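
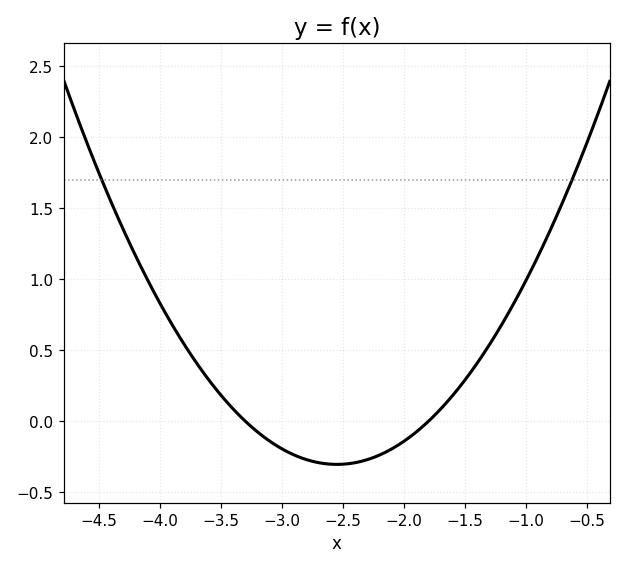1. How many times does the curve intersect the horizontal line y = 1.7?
2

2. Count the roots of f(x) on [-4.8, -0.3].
2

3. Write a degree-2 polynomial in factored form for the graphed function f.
y = 0.54(x + 3.3)(x + 1.8)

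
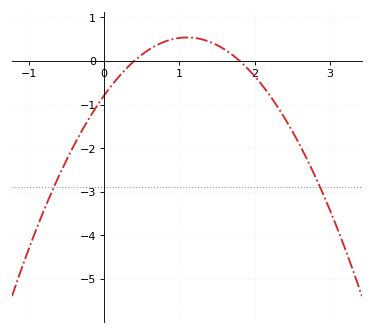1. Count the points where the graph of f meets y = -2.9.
2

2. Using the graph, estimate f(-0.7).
-3.03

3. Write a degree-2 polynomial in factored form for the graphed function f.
y = -1.1(x - 0.4)(x - 1.8)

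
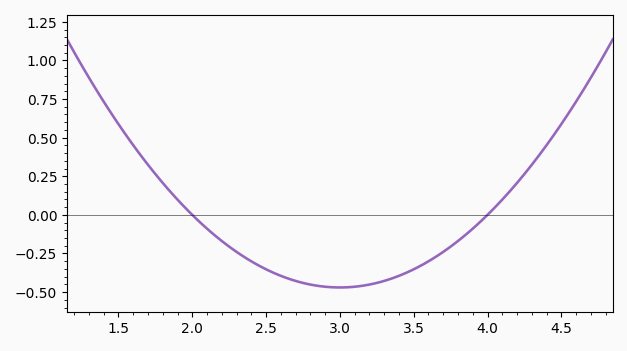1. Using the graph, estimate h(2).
0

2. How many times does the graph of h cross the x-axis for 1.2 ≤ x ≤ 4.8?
2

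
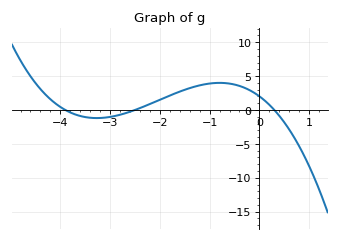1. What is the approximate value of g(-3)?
-1.02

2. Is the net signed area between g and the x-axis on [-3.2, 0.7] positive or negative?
positive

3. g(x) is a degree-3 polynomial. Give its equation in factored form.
y = -0.69(x + 3.9)(x + 2.5)(x - 0.3)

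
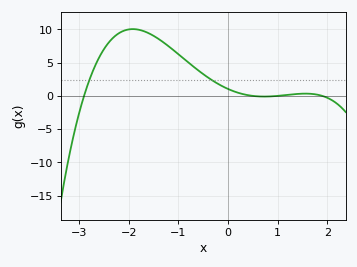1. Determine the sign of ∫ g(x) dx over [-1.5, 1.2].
positive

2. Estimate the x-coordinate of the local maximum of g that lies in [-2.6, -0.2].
-1.9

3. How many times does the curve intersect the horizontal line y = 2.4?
2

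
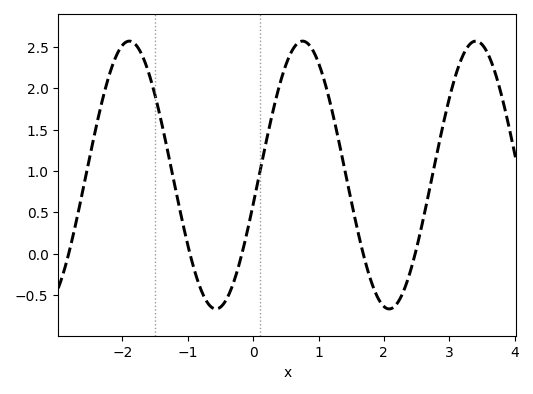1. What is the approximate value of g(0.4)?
2.03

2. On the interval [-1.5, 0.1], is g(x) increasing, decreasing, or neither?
neither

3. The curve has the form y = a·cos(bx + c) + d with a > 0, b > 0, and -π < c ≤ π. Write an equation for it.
y = 1.62cos(2.37x - 1.79) + 0.95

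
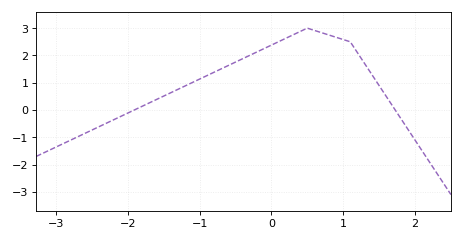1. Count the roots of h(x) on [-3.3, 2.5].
2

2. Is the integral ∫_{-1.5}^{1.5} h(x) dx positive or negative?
positive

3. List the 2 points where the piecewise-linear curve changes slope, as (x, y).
(0.5, 3); (1.1, 2.5)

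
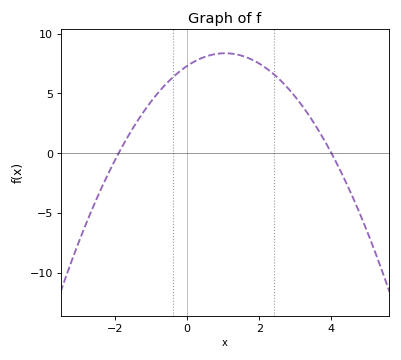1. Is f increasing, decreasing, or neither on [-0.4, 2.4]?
neither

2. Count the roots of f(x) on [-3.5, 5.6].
2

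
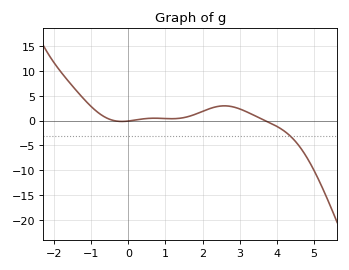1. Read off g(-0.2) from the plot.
0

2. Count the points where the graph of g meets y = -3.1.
1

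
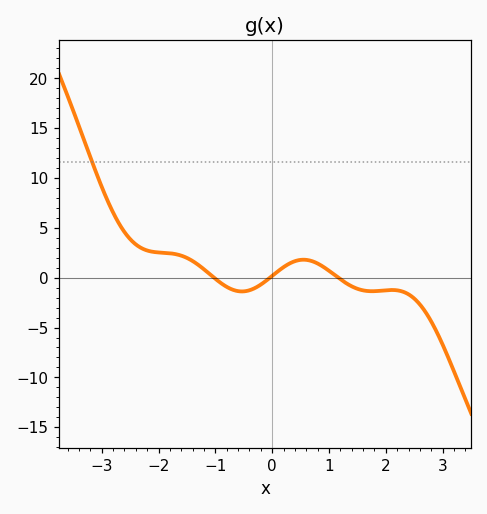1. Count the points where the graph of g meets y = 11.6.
1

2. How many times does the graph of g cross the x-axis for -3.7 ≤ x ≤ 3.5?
3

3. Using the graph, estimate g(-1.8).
2.45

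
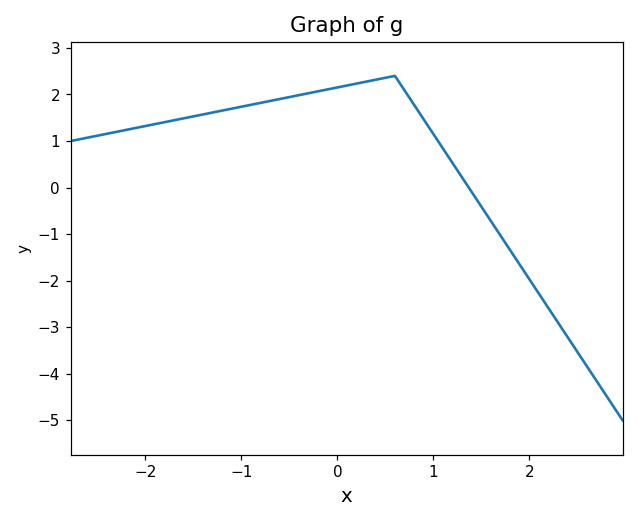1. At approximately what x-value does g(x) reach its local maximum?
0.6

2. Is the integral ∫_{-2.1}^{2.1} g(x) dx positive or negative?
positive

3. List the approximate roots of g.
1.4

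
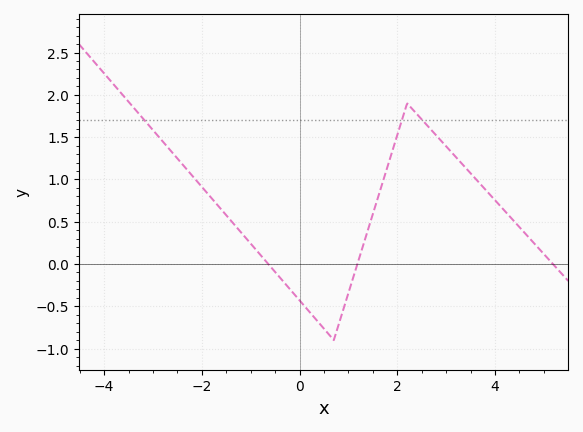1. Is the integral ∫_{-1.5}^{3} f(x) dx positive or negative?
positive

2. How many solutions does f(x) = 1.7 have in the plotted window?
3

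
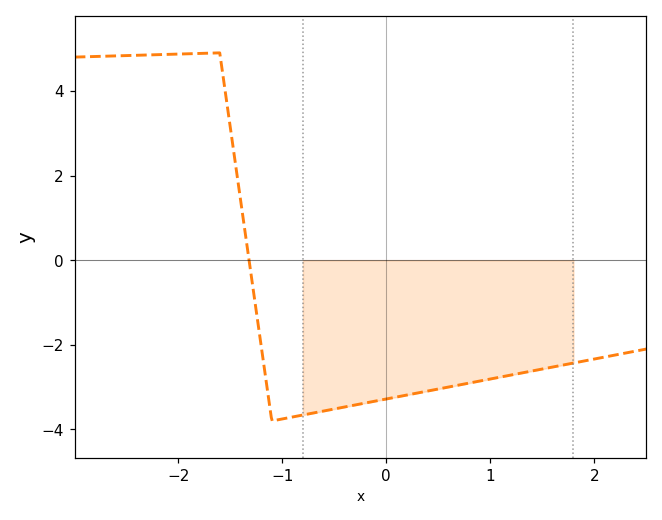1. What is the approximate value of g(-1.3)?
-0.4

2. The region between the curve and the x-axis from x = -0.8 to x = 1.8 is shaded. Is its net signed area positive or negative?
negative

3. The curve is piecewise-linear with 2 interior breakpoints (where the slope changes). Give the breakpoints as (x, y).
(-1.6, 4.9); (-1.1, -3.8)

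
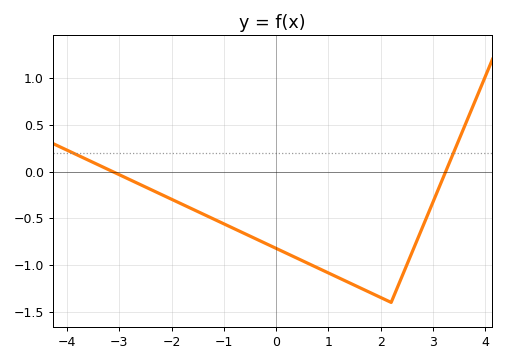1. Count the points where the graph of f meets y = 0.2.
2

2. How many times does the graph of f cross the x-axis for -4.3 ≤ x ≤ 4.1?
2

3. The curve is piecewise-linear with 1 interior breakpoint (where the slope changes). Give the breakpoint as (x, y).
(2.2, -1.4)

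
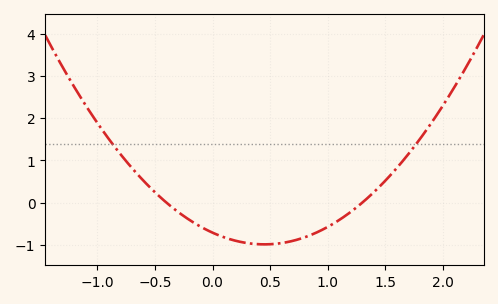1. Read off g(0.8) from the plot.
-0.8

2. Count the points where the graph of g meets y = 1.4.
2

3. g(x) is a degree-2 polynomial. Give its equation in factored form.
y = 1.37(x + 0.4)(x - 1.3)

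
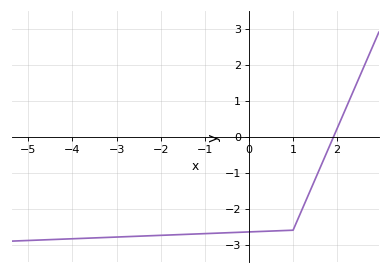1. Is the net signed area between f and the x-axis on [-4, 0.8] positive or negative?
negative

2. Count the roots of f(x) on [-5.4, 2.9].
1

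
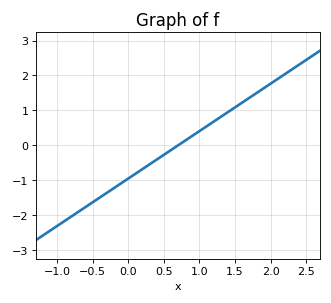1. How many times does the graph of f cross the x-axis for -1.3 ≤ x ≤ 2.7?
1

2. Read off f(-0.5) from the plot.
-1.6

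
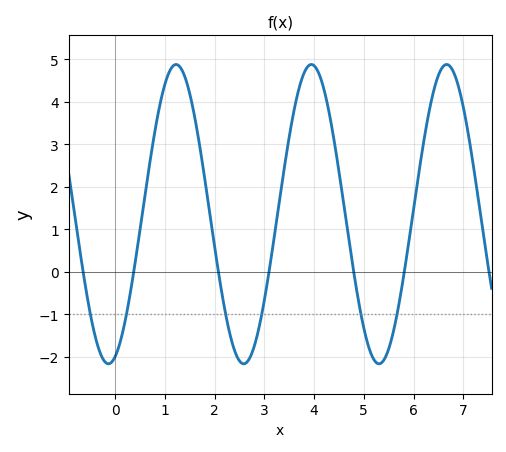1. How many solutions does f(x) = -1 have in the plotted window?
6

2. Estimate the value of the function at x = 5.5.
-1.8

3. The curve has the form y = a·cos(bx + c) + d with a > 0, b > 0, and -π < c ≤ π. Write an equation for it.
y = 3.52cos(2.3x - 2.8) + 1.36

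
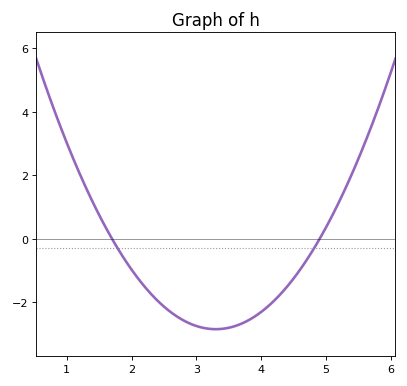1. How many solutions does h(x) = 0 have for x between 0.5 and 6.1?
2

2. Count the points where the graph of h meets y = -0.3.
2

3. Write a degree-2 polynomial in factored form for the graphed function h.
y = 1.11(x - 1.7)(x - 4.9)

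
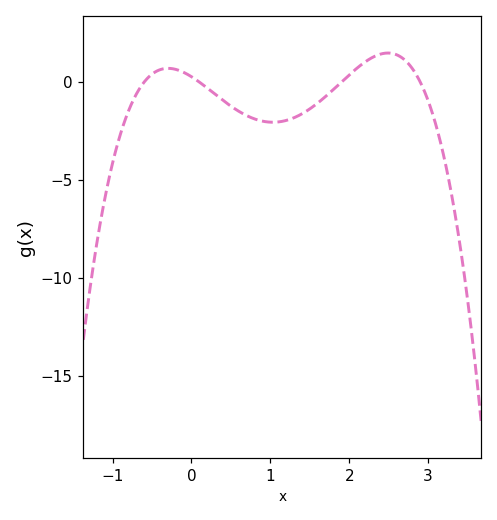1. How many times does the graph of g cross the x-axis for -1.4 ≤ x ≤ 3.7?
4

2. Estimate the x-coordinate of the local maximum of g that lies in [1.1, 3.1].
2.49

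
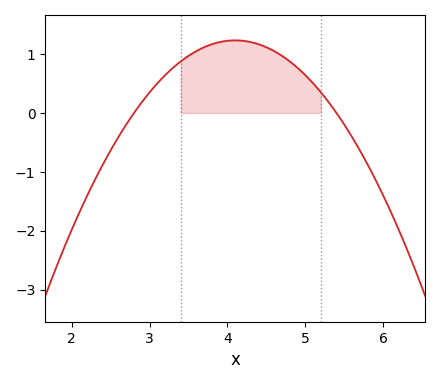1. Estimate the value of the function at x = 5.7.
-0.635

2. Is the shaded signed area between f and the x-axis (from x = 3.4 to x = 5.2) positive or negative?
positive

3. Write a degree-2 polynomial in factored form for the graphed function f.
y = -0.73(x - 2.8)(x - 5.4)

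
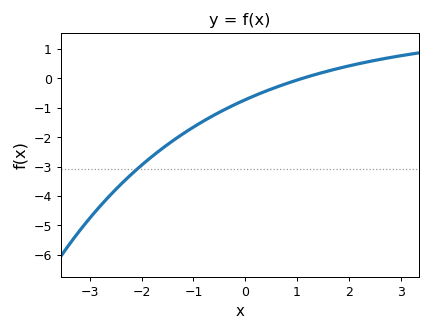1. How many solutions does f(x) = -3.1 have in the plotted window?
1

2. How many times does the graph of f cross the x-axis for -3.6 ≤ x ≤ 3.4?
1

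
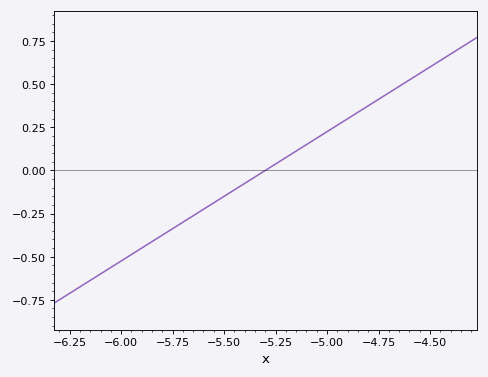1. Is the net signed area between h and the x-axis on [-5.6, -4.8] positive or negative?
positive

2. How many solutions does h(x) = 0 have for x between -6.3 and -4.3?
1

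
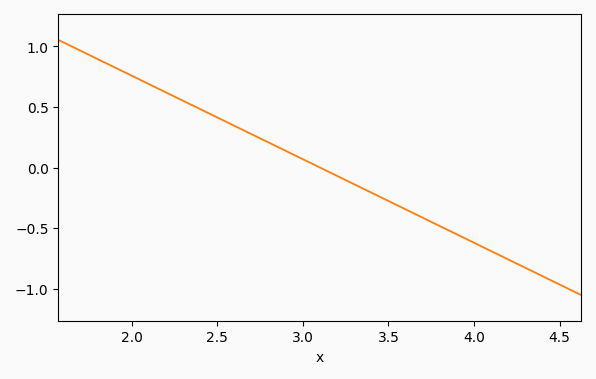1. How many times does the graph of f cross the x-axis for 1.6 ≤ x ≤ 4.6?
1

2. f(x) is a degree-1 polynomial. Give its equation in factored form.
y = -0.69(x - 3.1)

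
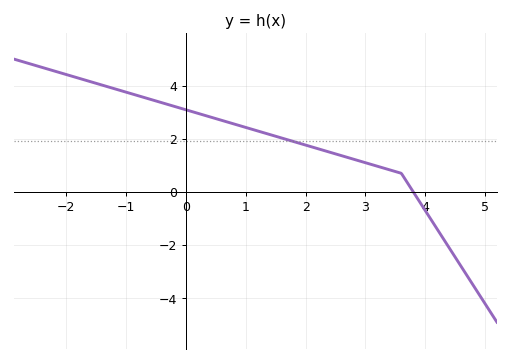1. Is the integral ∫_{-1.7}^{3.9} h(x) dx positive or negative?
positive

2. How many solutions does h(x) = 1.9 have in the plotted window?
1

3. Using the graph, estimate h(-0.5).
3.42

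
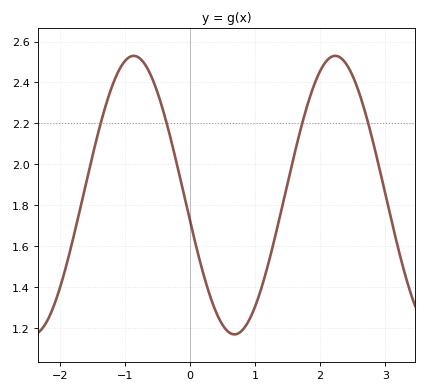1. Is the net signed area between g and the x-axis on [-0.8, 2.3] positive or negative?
positive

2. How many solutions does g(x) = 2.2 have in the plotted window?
4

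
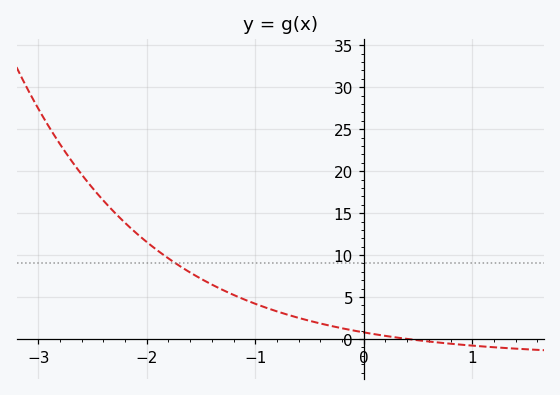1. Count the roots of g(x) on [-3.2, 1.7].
1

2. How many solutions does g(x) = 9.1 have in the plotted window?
1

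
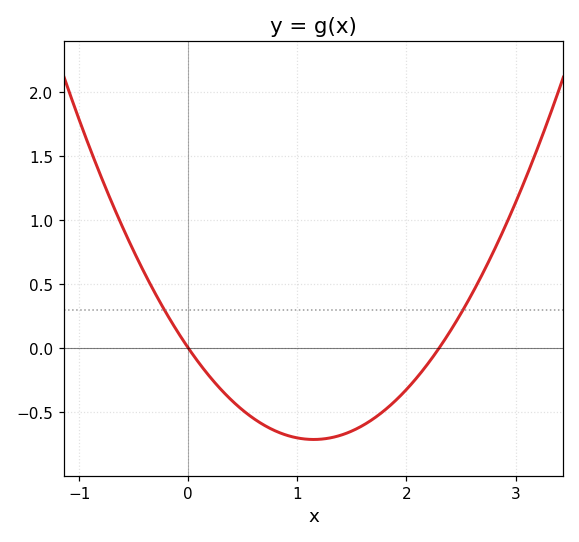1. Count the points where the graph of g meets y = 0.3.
2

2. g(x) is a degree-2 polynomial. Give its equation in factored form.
y = 0.54(x - 0)(x - 2.3)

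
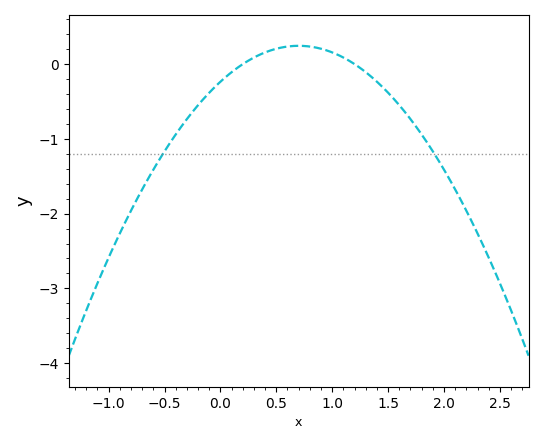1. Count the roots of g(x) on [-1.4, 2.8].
2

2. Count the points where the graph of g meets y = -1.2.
2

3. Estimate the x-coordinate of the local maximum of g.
0.7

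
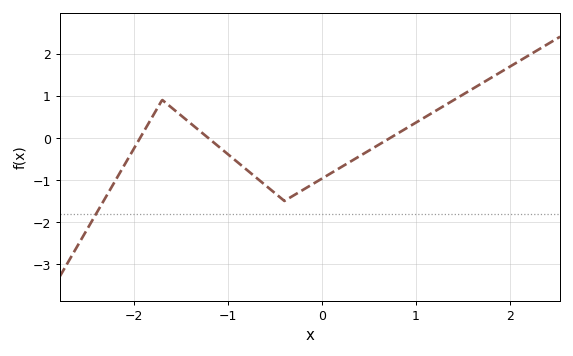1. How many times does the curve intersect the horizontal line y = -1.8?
1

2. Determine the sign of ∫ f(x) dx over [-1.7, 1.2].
negative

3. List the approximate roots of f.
-1.93, -1.21, 0.728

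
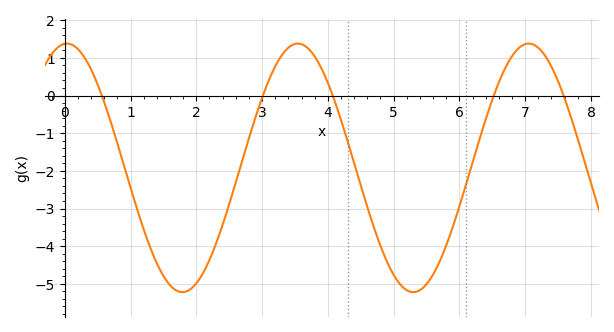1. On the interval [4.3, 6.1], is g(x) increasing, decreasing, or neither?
neither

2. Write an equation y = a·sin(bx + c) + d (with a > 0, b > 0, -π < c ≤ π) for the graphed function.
y = 3.3sin(1.8x + 1.5) - 1.92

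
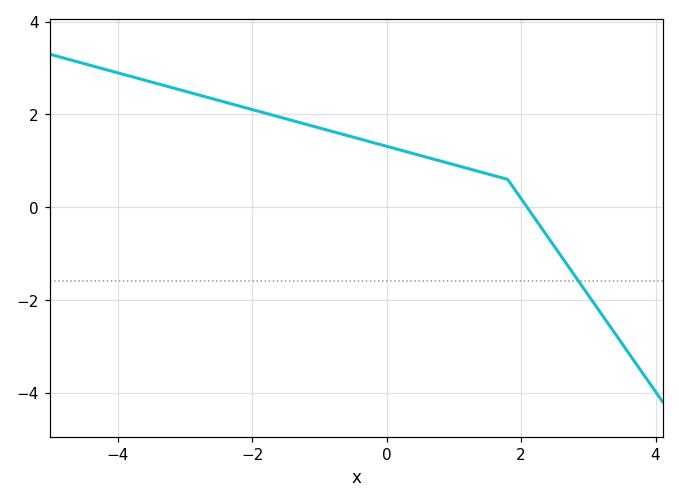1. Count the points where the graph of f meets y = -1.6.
1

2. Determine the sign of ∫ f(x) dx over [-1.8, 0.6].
positive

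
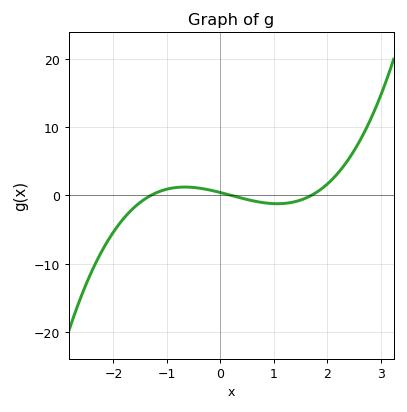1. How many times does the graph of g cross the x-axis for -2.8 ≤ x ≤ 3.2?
3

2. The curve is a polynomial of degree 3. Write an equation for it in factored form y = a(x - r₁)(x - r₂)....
y = 0.94(x + 1.3)(x - 0.2)(x - 1.7)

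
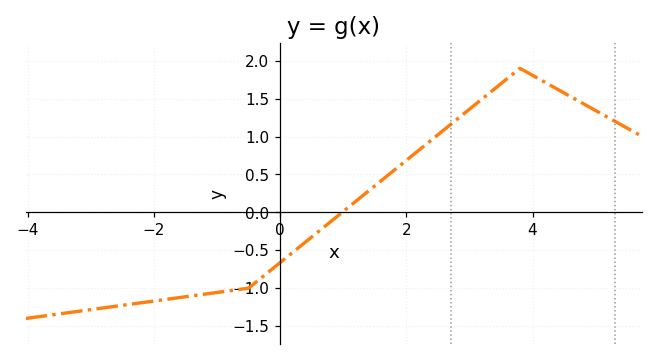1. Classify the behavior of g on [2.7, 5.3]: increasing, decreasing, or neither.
neither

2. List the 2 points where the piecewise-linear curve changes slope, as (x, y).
(-0.5, -1); (3.8, 1.9)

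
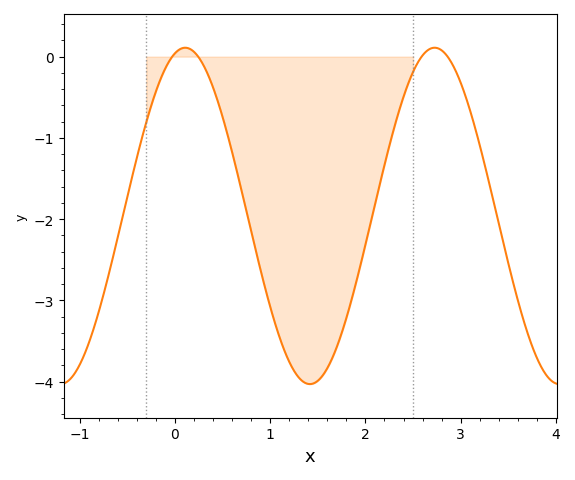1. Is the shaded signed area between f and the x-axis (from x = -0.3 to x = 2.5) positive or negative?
negative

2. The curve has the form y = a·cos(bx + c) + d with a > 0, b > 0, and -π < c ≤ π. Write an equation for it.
y = 2.07cos(2.4x - 0.26) - 1.96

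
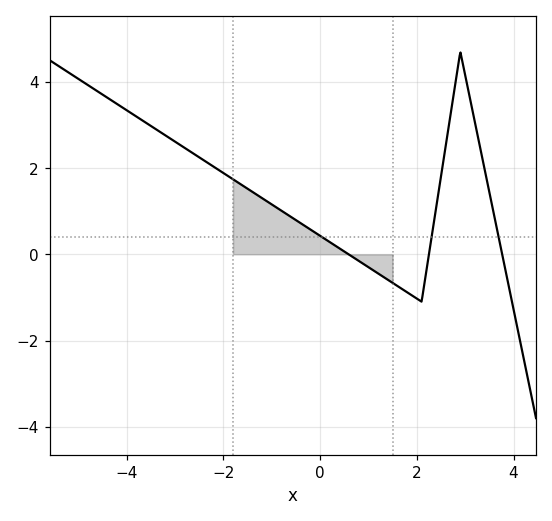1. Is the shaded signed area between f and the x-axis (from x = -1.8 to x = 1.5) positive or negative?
positive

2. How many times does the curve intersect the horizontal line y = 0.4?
3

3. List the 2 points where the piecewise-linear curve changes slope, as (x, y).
(2.1, -1.1); (2.9, 4.7)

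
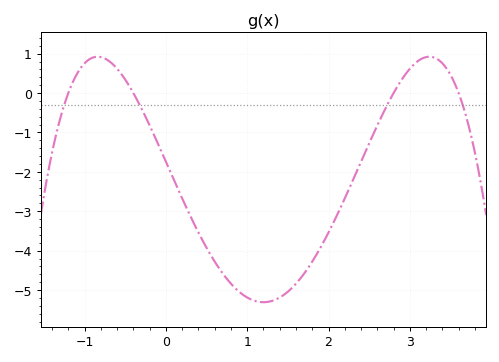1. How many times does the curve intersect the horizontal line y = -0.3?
4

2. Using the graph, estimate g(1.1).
-5.3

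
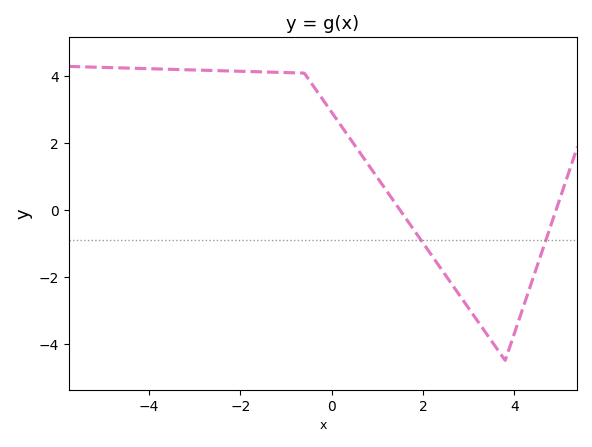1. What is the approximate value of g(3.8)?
-4.4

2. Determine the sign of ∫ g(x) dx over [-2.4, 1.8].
positive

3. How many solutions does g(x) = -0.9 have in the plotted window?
2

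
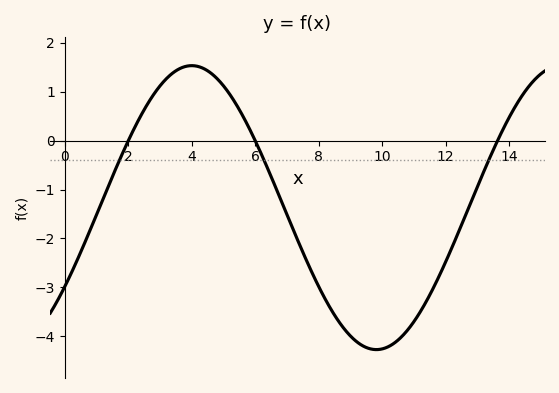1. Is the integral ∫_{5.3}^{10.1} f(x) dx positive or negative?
negative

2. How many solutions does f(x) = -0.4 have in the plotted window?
3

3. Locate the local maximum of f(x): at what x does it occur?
4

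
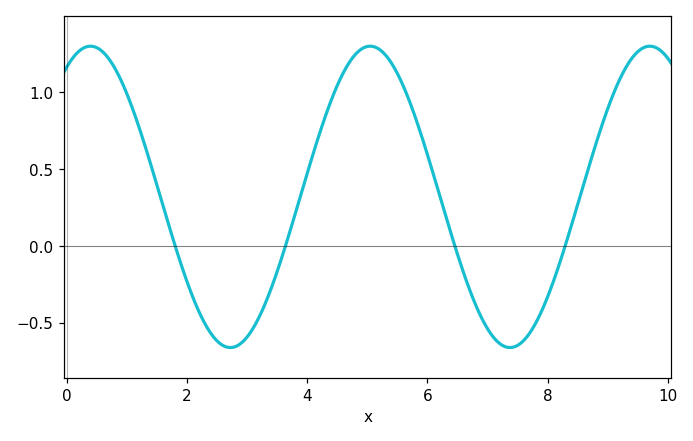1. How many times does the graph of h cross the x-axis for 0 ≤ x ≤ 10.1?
4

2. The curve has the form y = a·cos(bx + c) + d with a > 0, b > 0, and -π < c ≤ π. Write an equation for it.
y = 0.98cos(1.35x - 0.532) + 0.32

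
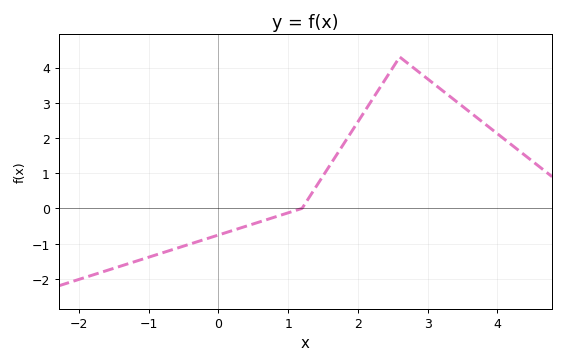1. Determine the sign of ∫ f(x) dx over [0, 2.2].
positive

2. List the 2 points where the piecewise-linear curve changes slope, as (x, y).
(1.2, 0); (2.6, 4.3)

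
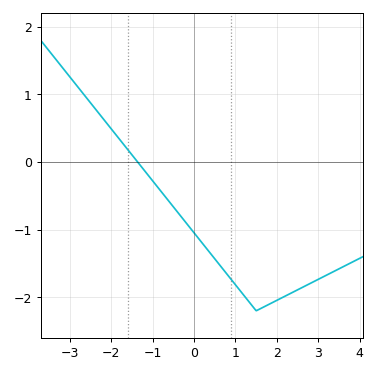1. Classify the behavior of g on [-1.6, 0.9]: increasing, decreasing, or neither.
decreasing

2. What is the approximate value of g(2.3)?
-1.95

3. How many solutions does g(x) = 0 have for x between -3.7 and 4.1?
1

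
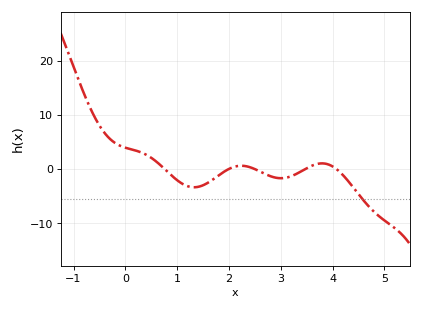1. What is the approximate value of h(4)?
1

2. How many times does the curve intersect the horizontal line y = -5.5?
1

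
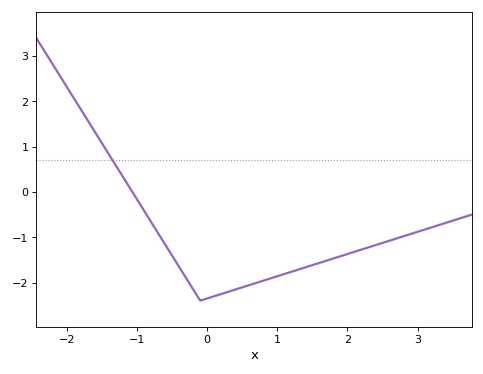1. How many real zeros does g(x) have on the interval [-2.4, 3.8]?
1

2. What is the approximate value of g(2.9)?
-0.929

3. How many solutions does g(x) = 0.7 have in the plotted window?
1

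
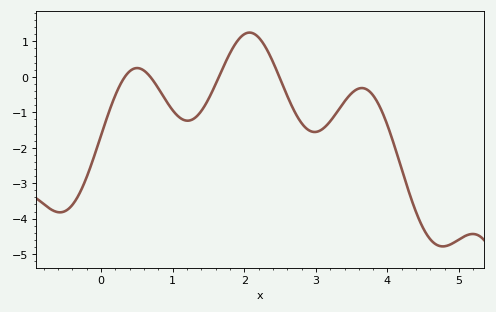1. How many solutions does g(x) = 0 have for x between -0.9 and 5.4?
4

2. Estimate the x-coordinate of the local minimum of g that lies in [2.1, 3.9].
3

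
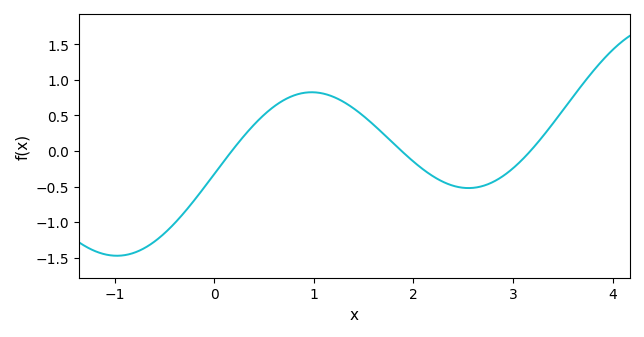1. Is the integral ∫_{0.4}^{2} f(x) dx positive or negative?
positive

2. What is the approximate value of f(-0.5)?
-1.16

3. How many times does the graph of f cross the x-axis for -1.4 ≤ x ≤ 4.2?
3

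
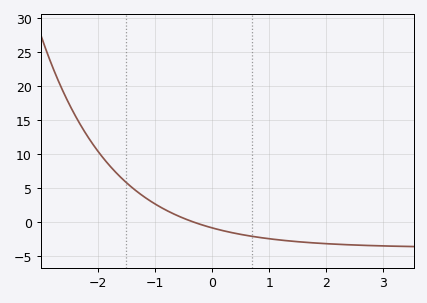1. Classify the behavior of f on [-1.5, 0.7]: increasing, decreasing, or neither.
decreasing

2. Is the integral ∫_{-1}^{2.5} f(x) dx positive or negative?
negative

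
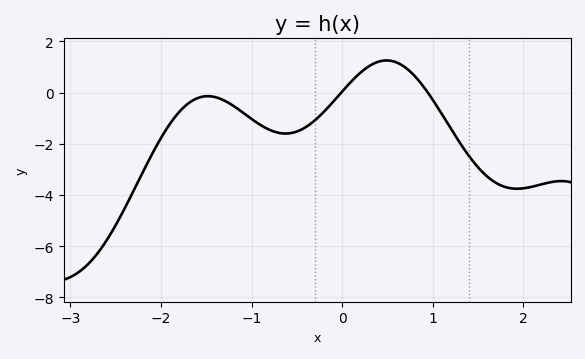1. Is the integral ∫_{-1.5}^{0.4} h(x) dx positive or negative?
negative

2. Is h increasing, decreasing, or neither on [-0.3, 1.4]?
neither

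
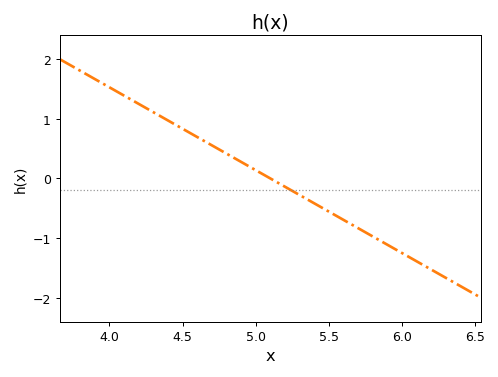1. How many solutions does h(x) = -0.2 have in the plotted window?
1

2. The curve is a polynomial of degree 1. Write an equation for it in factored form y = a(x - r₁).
y = -1.39(x - 5.1)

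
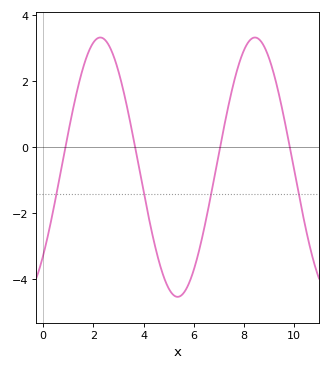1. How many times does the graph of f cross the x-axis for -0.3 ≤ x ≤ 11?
4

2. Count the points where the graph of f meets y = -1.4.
4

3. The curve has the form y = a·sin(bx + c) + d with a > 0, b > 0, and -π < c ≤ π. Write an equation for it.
y = 3.93sin(1x - 0.75) - 0.6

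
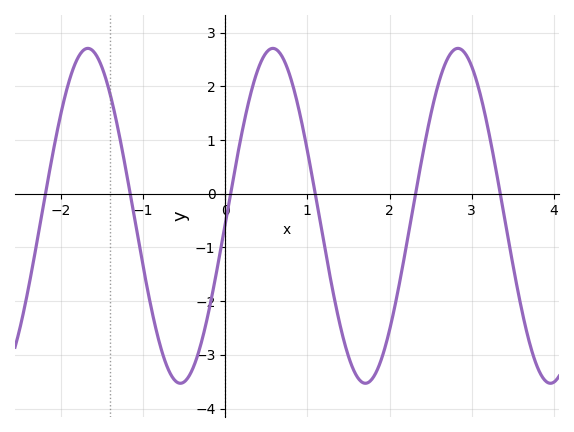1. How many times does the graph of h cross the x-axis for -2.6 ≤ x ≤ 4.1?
6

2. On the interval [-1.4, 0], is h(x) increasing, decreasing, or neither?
neither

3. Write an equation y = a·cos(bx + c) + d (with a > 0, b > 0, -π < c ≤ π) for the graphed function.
y = 3.12cos(2.79x - 1.62) - 0.41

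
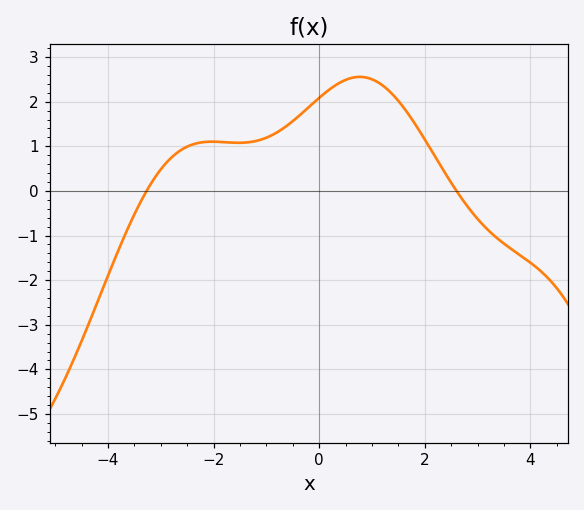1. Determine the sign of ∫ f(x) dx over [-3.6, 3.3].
positive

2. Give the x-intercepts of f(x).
-3.2, 2.6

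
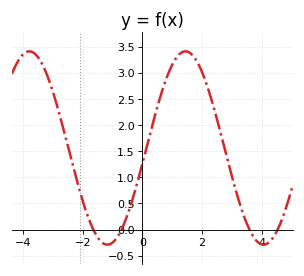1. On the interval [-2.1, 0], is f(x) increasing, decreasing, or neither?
neither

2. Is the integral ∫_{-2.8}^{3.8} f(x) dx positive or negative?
positive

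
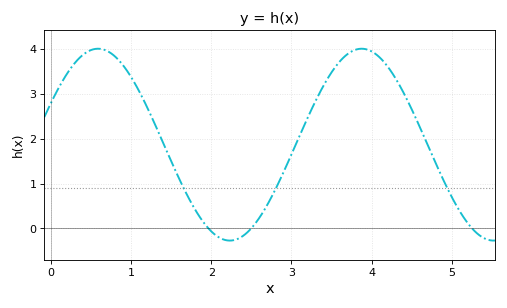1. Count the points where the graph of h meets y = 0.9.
3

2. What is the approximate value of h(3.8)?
3.99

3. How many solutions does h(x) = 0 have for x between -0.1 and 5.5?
3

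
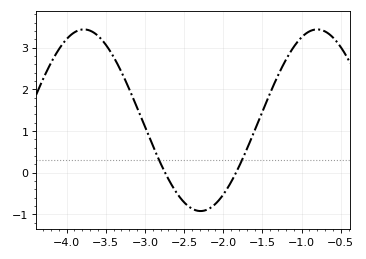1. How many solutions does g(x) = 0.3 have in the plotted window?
2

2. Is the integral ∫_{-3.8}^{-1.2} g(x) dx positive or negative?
positive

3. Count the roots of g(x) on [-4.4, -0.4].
2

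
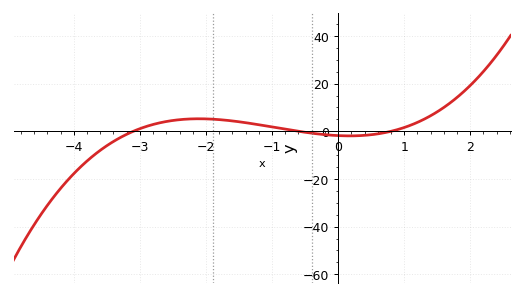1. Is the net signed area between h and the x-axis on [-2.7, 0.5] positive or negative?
positive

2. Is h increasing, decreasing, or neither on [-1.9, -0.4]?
decreasing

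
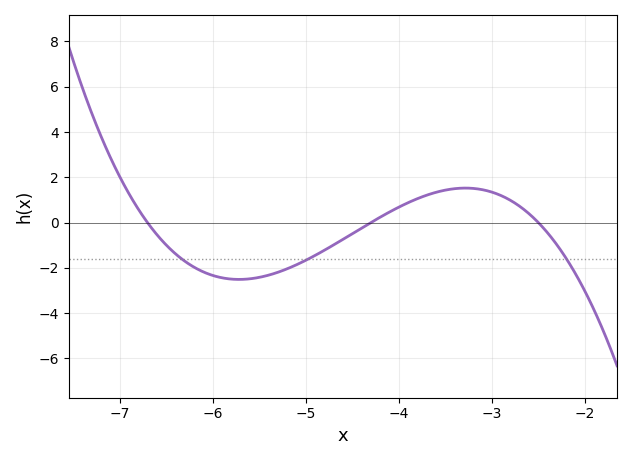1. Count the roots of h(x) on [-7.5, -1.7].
3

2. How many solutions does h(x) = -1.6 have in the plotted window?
3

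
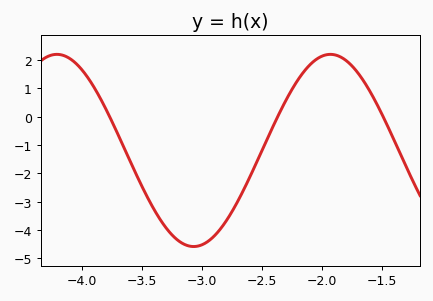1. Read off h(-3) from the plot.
-4.52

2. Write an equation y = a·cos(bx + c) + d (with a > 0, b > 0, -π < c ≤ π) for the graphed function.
y = 3.39cos(2.76x - 0.952) - 1.19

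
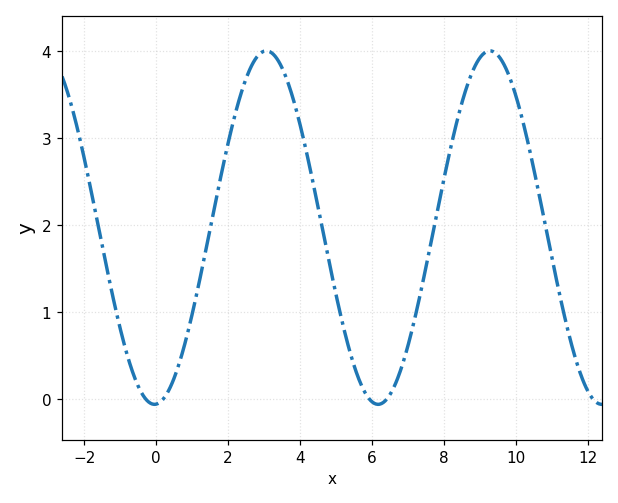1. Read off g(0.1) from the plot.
-0.037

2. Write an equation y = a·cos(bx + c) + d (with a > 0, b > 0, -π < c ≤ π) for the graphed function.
y = 2.03cos(1.01x - 3.09) + 1.97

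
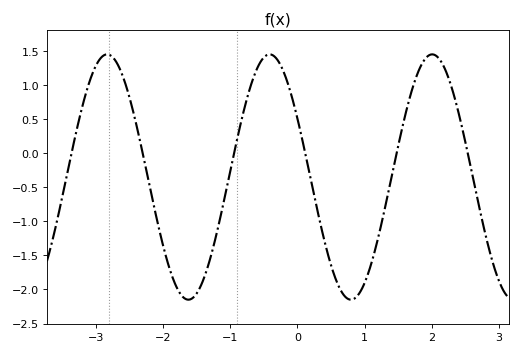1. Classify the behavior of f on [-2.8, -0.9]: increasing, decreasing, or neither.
neither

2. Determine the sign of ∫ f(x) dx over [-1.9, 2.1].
negative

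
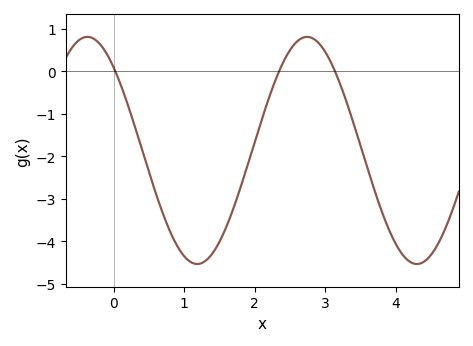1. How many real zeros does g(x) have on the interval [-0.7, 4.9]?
3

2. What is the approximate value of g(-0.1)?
0.419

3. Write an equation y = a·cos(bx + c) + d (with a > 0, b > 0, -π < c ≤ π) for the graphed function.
y = 2.67cos(2.02x + 0.75) - 1.86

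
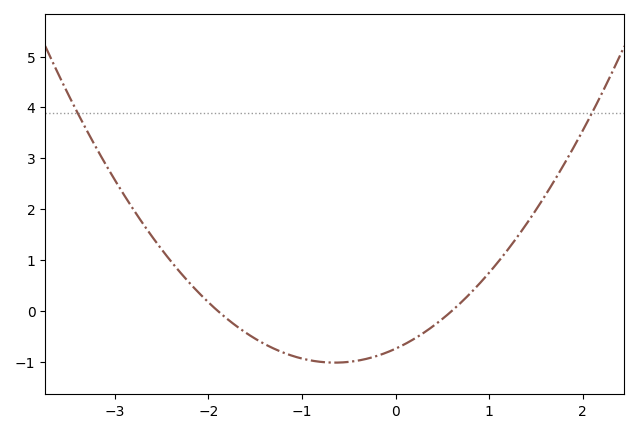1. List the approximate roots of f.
-1.9, 0.6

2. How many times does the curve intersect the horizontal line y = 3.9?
2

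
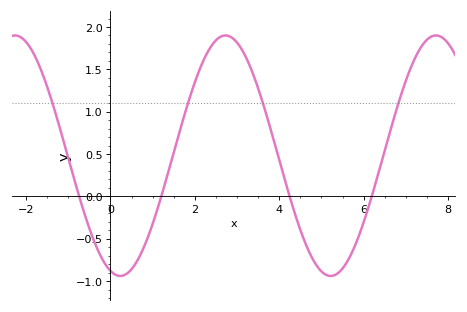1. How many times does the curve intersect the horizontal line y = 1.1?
4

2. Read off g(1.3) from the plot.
0.15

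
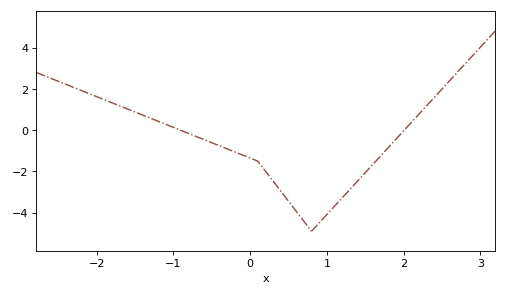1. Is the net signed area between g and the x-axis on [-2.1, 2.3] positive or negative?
negative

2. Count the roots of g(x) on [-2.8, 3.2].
2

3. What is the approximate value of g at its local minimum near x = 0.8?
-4.9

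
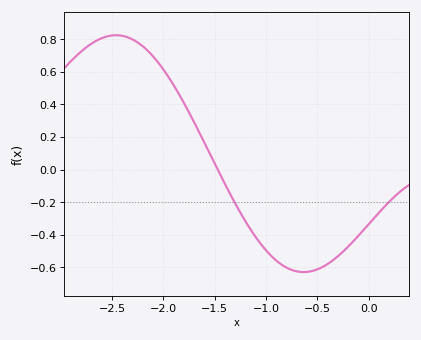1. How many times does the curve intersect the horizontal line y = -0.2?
2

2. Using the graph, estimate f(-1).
-0.495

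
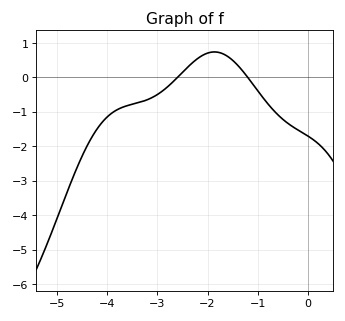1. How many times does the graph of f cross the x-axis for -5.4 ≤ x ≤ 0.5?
2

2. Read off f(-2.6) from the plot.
0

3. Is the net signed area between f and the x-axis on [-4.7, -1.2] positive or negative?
negative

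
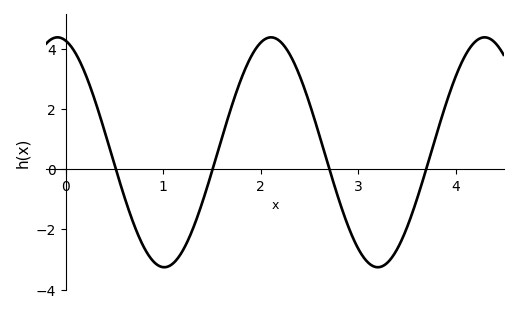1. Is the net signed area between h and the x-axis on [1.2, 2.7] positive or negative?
positive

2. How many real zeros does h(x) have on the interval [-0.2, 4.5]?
4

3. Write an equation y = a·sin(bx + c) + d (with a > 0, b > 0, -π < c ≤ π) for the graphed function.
y = 3.82sin(2.87x + 1.81) + 0.56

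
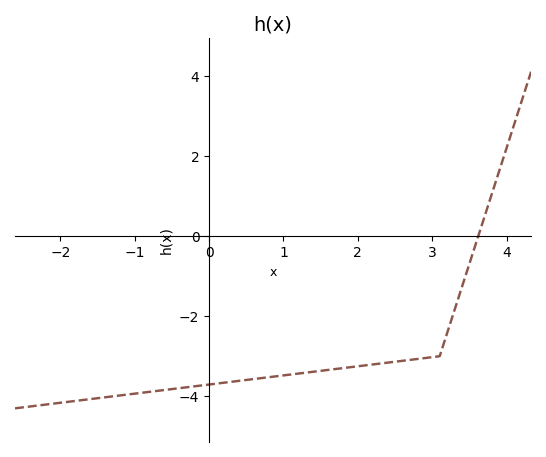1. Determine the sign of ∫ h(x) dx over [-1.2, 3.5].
negative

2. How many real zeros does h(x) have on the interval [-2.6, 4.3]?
1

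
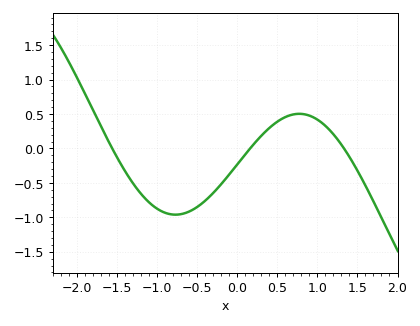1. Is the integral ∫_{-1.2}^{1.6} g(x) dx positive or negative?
negative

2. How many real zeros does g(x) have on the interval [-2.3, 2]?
3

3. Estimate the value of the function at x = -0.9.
-0.95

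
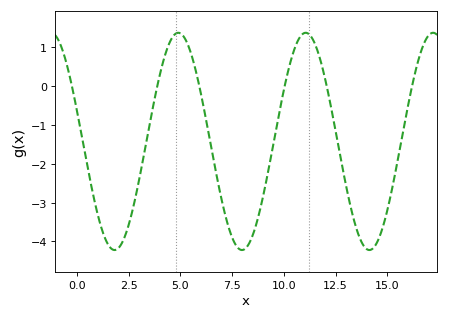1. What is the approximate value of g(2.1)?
-4.1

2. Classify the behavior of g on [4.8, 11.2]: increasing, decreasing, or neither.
neither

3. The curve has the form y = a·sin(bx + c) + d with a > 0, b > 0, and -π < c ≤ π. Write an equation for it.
y = 2.79sin(1x + 2.9) - 1.43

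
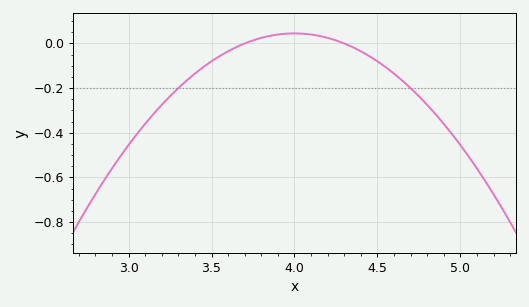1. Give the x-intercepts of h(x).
3.7, 4.3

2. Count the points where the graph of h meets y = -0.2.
2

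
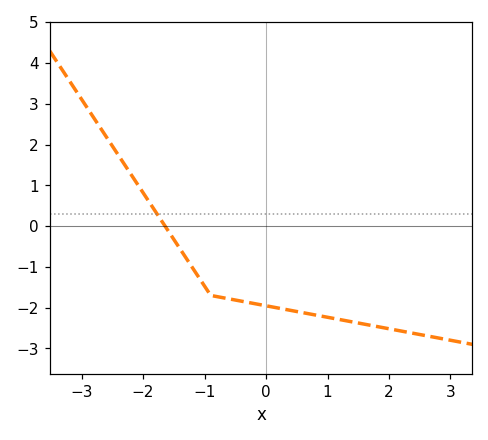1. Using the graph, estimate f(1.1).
-2.3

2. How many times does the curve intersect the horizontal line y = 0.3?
1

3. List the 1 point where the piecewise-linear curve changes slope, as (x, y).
(-0.9, -1.7)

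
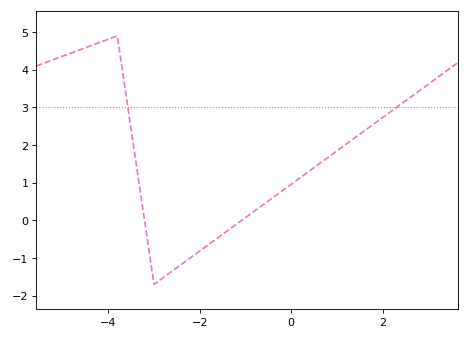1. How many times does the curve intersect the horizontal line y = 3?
2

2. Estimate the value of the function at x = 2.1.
2.82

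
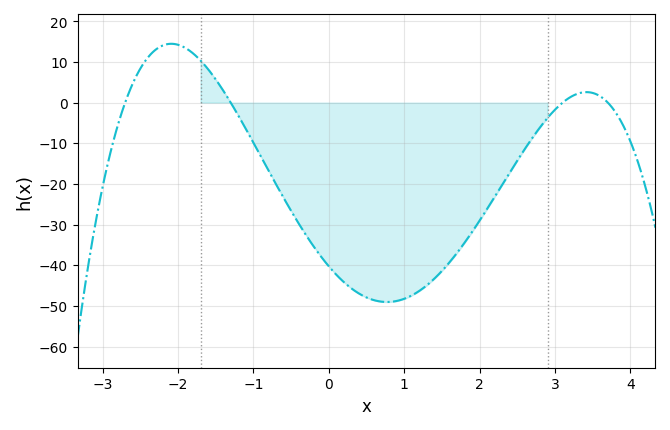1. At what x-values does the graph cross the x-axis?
-2.7, -1.3, 3.1, 3.7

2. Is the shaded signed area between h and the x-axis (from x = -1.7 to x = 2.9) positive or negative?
negative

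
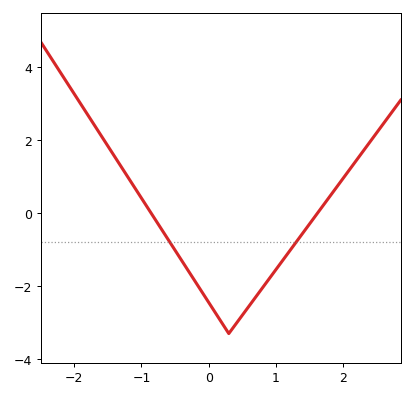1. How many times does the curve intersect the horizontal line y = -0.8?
2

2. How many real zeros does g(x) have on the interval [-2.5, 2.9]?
2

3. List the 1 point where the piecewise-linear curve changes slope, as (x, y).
(0.3, -3.3)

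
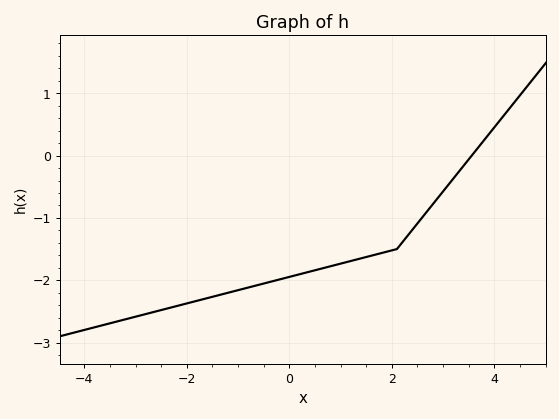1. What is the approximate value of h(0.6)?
-1.82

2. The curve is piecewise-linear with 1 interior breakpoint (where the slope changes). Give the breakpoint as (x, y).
(2.1, -1.5)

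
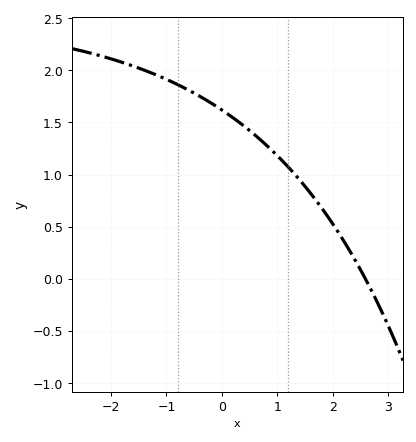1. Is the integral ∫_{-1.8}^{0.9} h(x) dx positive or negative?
positive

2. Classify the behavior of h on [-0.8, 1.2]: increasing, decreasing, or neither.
decreasing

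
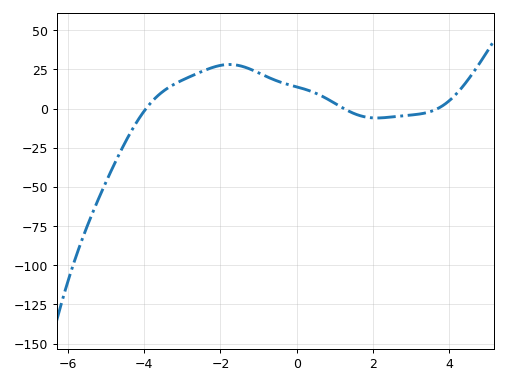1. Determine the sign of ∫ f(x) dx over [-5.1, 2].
positive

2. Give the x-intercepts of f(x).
-3.95, 1.24, 3.7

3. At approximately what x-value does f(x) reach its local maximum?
-1.76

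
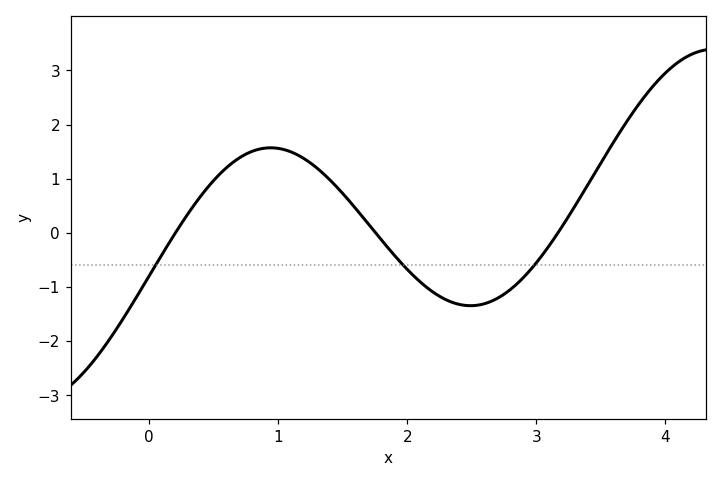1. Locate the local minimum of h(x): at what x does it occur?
2.49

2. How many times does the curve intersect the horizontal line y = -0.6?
3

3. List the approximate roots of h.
0.203, 1.76, 3.17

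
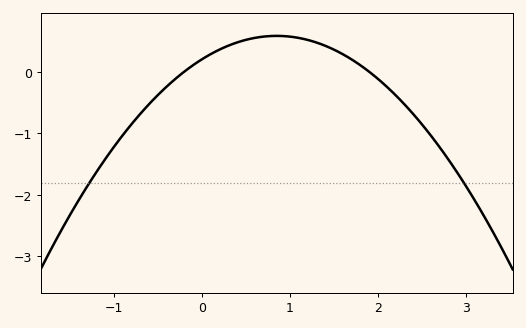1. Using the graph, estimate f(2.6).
-1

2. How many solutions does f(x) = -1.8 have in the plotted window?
2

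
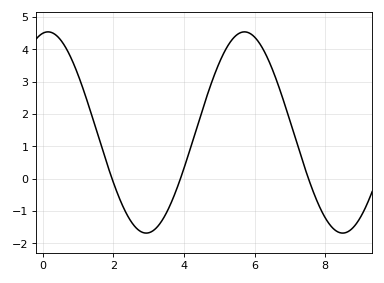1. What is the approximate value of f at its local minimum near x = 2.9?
-1.68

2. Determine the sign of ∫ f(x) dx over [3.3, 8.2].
positive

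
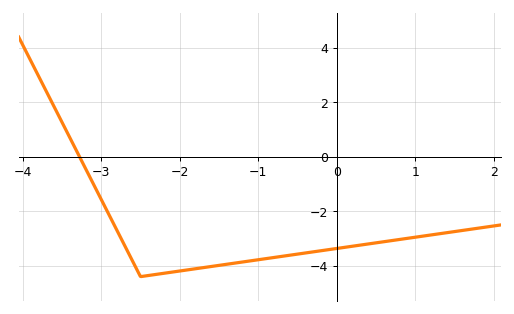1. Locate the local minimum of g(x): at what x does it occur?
-2.5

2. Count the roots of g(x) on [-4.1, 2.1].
1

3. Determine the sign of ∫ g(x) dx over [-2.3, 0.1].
negative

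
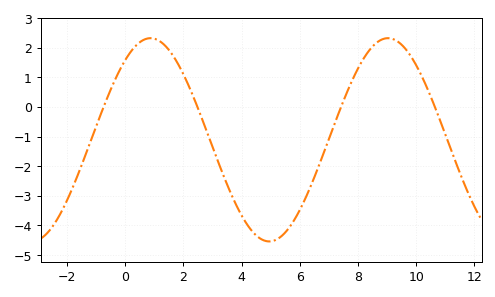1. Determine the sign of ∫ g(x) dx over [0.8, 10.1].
negative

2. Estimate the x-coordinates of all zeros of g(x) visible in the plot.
-0.8, 2.4, 7.4, 10.6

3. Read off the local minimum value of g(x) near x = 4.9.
-4.5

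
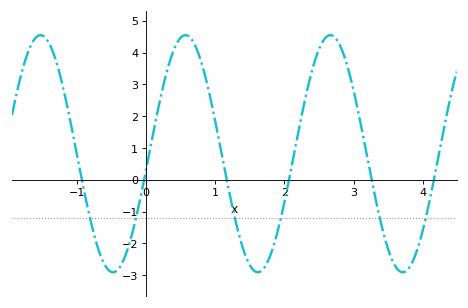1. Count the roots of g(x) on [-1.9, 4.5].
6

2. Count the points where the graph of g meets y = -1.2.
6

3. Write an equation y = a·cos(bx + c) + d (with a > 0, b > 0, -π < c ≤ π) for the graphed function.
y = 3.73cos(3x - 1.71) + 0.82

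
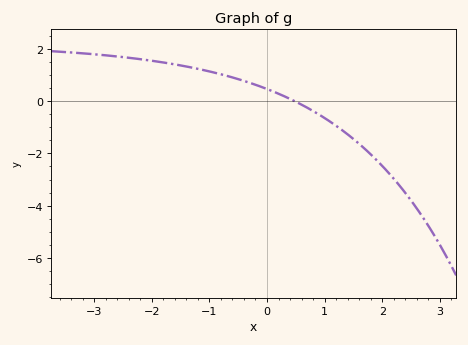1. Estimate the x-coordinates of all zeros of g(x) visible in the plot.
0.5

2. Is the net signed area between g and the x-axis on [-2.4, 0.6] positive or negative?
positive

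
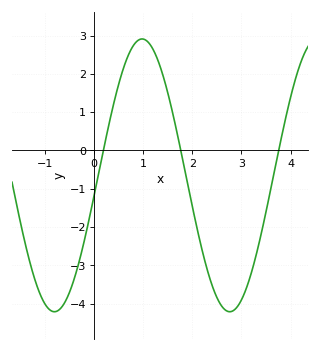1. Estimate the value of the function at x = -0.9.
-4.2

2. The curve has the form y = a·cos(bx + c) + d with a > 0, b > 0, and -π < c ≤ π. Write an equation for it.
y = 3.56cos(1.8x - 1.7) - 0.65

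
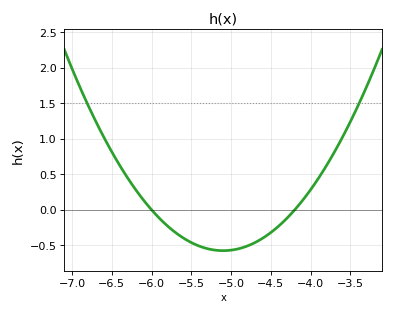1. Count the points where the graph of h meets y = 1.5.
2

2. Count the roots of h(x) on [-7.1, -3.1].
2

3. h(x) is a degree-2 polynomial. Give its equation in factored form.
y = 0.71(x + 6)(x + 4.2)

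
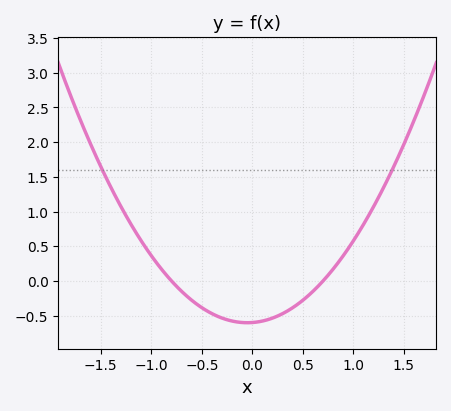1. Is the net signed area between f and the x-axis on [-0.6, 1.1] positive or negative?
negative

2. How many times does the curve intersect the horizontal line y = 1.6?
2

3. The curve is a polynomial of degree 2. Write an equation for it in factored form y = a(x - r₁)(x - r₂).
y = 1.07(x + 0.8)(x - 0.7)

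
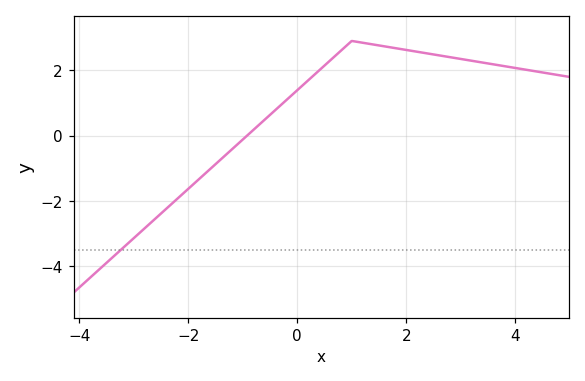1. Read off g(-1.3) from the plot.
-0.57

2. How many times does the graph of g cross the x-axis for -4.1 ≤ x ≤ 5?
1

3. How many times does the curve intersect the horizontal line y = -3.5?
1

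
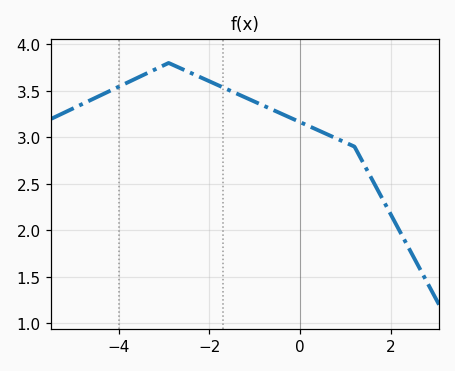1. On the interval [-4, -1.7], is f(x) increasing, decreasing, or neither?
neither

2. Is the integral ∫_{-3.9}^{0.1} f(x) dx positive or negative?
positive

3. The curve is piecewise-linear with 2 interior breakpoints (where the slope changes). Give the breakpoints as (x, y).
(-2.9, 3.8); (1.2, 2.9)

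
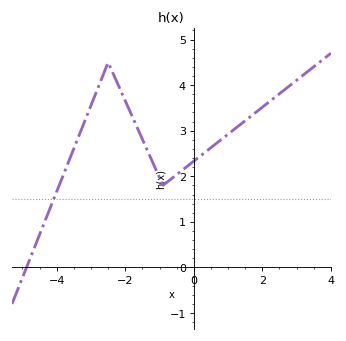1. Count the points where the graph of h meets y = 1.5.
1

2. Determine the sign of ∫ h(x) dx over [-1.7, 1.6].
positive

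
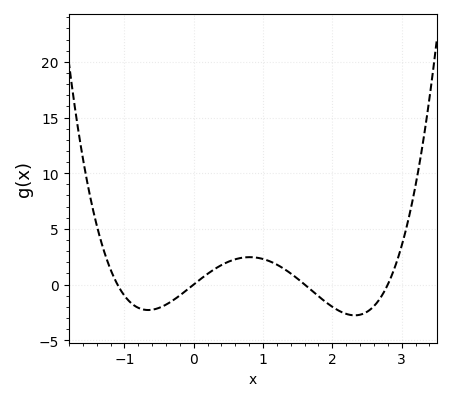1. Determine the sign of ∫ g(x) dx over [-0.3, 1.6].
positive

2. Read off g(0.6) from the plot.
2.27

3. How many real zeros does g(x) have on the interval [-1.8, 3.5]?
4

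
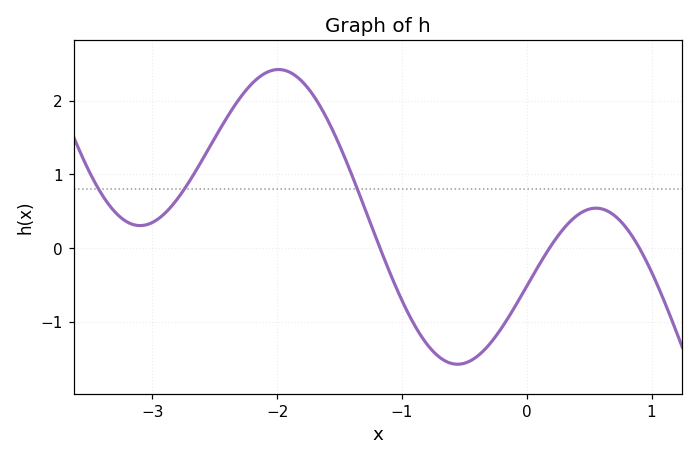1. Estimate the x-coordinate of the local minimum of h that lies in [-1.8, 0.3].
-0.556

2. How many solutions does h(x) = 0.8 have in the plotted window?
3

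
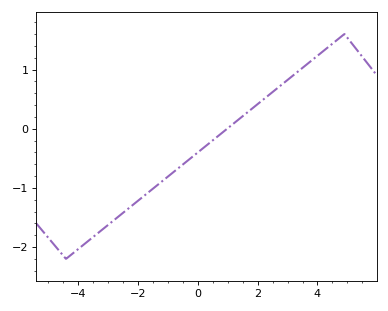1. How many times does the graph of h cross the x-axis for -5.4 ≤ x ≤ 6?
1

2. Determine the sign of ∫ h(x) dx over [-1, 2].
negative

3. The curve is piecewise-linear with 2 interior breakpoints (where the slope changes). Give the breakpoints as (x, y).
(-4.4, -2.2); (4.9, 1.6)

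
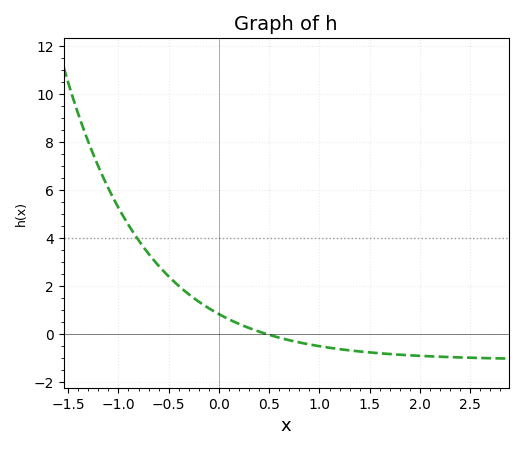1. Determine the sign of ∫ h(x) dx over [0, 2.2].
negative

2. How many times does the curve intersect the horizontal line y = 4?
1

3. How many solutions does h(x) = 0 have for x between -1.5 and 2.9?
1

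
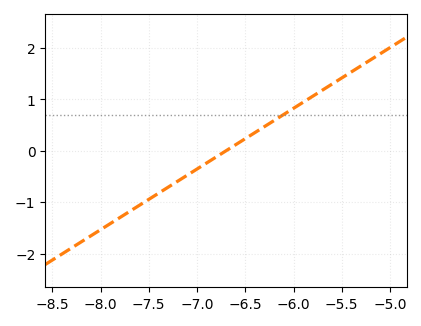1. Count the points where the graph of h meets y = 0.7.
1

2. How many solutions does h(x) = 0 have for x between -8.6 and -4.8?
1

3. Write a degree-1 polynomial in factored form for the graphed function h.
y = 1.18(x + 6.7)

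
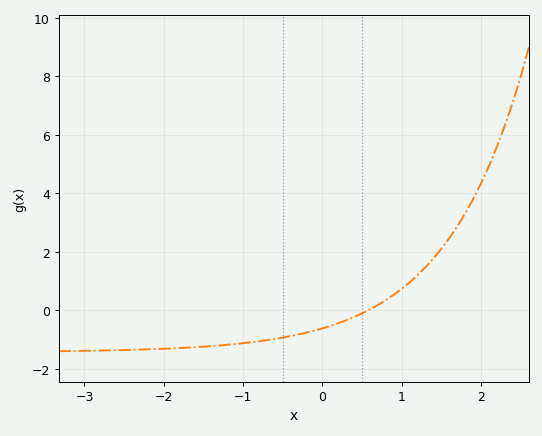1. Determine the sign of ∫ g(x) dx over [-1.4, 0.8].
negative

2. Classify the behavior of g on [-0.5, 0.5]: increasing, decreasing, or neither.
increasing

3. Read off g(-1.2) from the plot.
-1.2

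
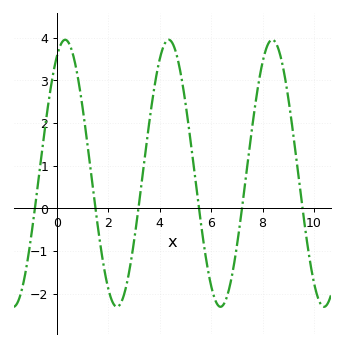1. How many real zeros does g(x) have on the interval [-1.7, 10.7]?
6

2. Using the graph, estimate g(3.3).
0.6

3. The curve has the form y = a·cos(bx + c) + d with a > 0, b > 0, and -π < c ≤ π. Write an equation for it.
y = 3.13cos(1.6x - 0.5) + 0.82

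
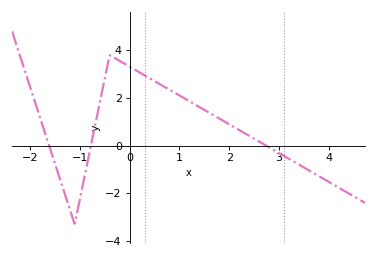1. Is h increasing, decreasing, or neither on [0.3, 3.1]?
decreasing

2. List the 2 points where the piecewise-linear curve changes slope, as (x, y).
(-1.1, -3.3); (-0.4, 3.8)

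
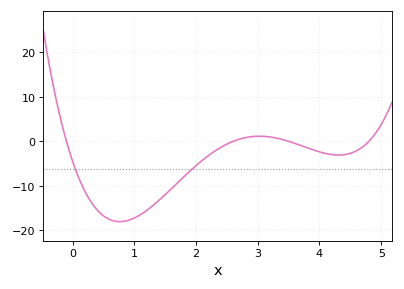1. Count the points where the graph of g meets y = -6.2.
2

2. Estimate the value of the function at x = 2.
-5.45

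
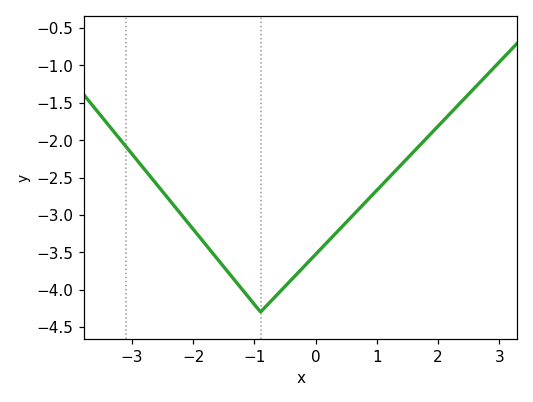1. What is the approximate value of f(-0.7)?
-4.15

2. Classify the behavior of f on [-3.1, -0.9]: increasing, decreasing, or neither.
decreasing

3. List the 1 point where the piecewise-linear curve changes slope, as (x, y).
(-0.9, -4.3)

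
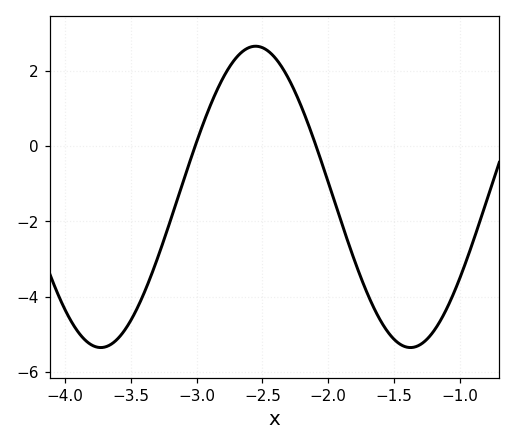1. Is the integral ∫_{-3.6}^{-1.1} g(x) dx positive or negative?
negative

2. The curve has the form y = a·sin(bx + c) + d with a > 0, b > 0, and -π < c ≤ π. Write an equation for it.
y = 4sin(2.7x + 2.1) - 1.35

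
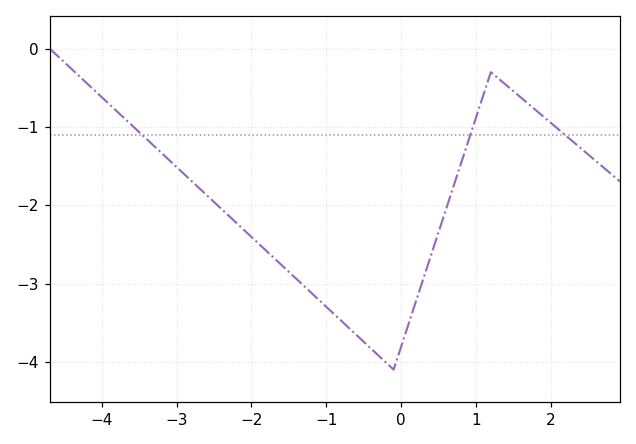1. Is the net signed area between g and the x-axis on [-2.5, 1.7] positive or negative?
negative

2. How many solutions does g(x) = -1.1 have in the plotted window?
3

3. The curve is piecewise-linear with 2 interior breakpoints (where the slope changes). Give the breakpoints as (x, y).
(-0.1, -4.1); (1.2, -0.3)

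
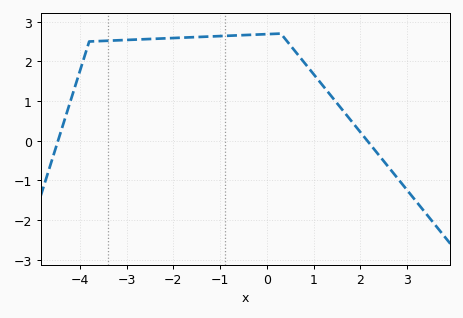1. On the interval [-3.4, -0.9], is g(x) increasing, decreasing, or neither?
increasing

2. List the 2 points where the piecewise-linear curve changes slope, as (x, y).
(-3.8, 2.5); (0.3, 2.7)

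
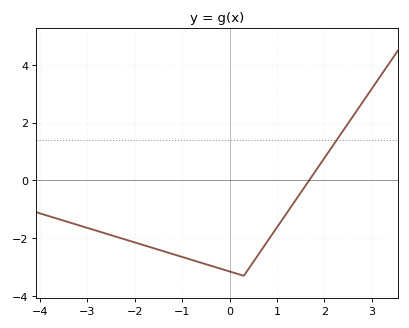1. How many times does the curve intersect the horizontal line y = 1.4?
1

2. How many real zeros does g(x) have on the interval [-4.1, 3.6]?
1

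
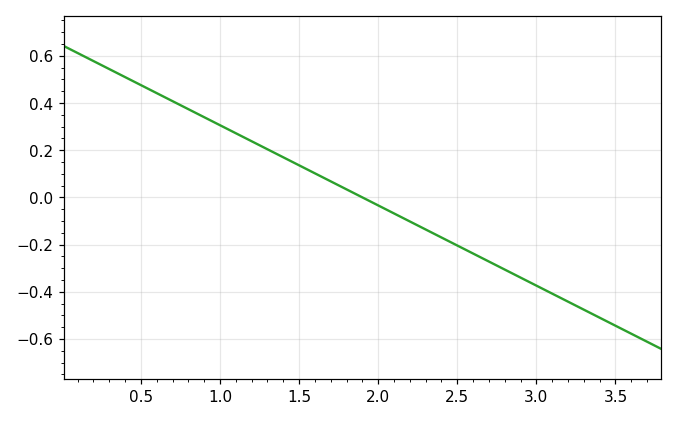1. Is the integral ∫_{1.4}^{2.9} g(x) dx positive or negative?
negative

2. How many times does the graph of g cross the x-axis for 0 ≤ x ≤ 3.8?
1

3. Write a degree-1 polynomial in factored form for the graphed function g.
y = -0.34(x - 1.9)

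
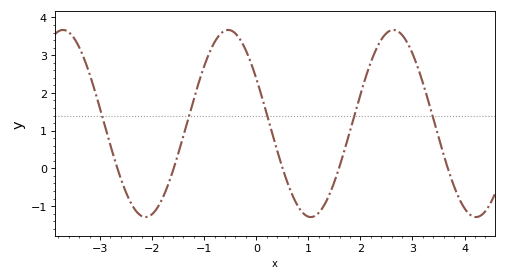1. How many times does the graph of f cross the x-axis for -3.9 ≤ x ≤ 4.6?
5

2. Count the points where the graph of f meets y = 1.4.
5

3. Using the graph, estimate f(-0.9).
3.1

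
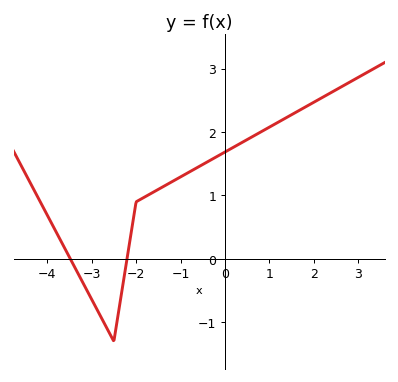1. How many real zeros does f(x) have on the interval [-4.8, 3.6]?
2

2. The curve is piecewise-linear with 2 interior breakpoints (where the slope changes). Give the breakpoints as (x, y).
(-2.5, -1.3); (-2, 0.9)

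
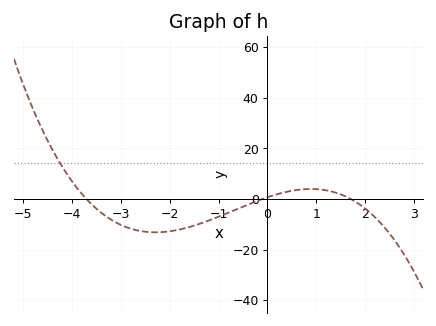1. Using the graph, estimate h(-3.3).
-6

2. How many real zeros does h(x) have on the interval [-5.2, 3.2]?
3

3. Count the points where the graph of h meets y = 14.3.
1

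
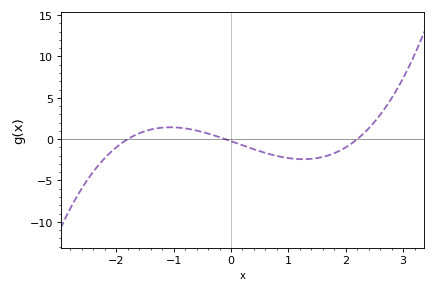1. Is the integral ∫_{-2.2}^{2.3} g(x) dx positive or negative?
negative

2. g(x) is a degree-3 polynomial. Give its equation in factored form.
y = 0.62(x + 1.8)(x + 0.1)(x - 2.2)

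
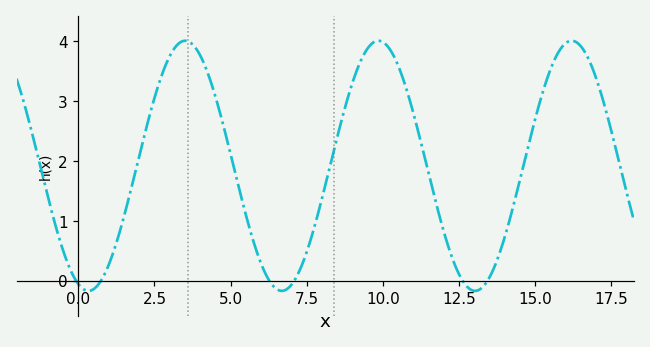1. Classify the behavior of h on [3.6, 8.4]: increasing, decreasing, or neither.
neither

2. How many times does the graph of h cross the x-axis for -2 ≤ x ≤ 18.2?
6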